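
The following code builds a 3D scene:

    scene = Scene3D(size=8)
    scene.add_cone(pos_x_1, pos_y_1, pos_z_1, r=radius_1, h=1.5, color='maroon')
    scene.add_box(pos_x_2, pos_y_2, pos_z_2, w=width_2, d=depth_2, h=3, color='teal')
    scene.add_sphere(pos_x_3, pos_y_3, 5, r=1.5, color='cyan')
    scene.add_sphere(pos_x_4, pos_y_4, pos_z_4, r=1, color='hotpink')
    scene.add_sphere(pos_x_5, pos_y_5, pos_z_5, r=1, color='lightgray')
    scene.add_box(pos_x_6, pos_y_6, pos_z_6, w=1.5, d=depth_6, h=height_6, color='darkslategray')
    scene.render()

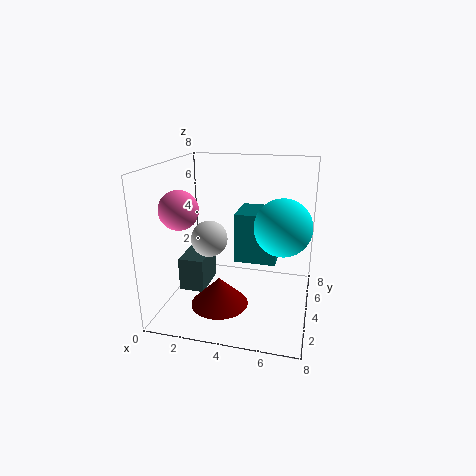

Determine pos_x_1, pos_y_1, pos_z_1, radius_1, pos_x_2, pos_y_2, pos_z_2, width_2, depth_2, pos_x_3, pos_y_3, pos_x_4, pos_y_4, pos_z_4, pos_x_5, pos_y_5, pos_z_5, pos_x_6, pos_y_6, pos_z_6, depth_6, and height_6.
pos_x_1 = 3.5; pos_y_1 = 2; pos_z_1 = 1; radius_1 = 1.5; pos_x_2 = 3.5; pos_y_2 = 5; pos_z_2 = 2; width_2 = 2.5; depth_2 = 2.5; pos_x_3 = 6.5; pos_y_3 = 3.5; pos_x_4 = 1.5; pos_y_4 = 2; pos_z_4 = 6; pos_x_5 = 2.5; pos_y_5 = 3.5; pos_z_5 = 4; pos_x_6 = 0.5; pos_y_6 = 3.5; pos_z_6 = 0.5; depth_6 = 2.5; height_6 = 2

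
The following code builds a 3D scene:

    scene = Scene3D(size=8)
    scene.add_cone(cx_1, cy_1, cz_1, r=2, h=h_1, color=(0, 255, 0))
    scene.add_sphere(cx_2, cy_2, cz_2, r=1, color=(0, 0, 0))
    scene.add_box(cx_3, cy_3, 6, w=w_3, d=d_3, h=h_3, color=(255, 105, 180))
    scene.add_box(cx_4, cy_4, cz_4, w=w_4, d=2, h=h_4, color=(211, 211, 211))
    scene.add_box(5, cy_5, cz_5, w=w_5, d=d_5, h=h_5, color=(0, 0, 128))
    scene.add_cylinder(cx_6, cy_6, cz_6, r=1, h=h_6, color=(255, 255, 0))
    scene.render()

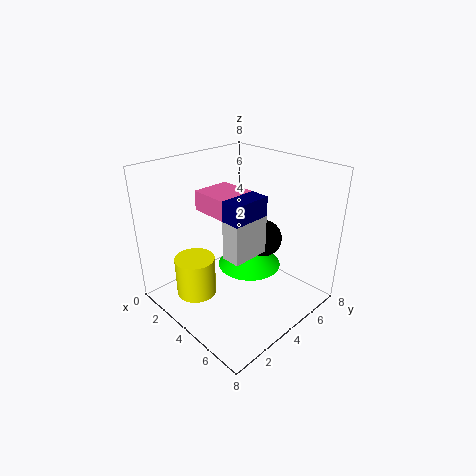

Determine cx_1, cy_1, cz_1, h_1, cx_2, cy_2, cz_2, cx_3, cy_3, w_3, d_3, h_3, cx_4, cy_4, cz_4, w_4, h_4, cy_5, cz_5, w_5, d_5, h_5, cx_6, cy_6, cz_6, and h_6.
cx_1 = 3, cy_1 = 6, cz_1 = 1, h_1 = 2, cx_2 = 5, cy_2 = 5, cz_2 = 4, cx_3 = 3, cy_3 = 2, w_3 = 2, d_3 = 2, h_3 = 1, cx_4 = 5, cy_4 = 2, cz_4 = 4, w_4 = 1, h_4 = 2, cy_5 = 2, cz_5 = 5, w_5 = 1, d_5 = 2, h_5 = 2, cx_6 = 4, cy_6 = 1, cz_6 = 2, h_6 = 2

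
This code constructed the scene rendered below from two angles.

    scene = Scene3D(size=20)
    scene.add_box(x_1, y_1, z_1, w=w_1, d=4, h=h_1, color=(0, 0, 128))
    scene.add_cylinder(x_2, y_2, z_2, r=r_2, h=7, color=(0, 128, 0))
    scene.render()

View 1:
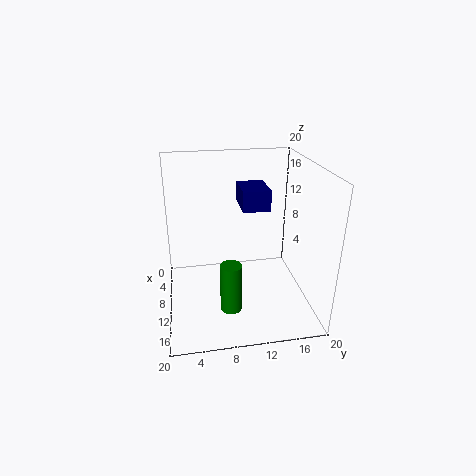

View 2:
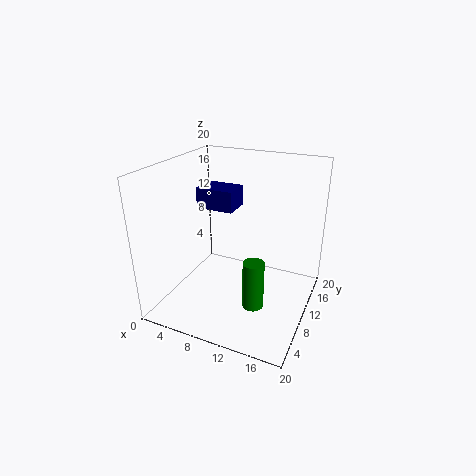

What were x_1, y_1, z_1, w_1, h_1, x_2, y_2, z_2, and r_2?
x_1 = 3
y_1 = 11
z_1 = 13
w_1 = 5.5
h_1 = 3
x_2 = 13
y_2 = 8.5
z_2 = 0.5
r_2 = 1.5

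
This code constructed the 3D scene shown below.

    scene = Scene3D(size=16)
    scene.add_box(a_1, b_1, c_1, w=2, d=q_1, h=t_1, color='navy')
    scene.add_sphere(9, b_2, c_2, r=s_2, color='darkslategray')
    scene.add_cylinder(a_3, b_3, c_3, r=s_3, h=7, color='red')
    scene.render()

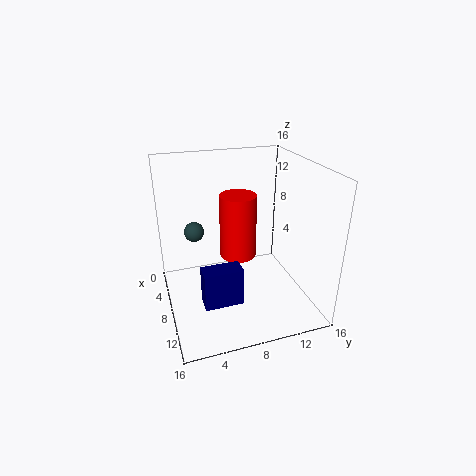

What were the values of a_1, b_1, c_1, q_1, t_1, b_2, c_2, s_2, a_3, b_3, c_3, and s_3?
a_1 = 11
b_1 = 3
c_1 = 3
q_1 = 4
t_1 = 4
b_2 = 3
c_2 = 10
s_2 = 1
a_3 = 8
b_3 = 8
c_3 = 6
s_3 = 2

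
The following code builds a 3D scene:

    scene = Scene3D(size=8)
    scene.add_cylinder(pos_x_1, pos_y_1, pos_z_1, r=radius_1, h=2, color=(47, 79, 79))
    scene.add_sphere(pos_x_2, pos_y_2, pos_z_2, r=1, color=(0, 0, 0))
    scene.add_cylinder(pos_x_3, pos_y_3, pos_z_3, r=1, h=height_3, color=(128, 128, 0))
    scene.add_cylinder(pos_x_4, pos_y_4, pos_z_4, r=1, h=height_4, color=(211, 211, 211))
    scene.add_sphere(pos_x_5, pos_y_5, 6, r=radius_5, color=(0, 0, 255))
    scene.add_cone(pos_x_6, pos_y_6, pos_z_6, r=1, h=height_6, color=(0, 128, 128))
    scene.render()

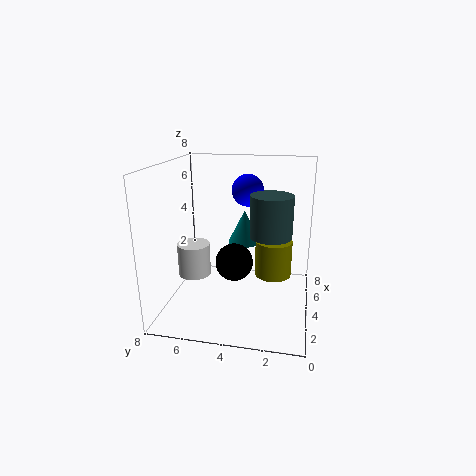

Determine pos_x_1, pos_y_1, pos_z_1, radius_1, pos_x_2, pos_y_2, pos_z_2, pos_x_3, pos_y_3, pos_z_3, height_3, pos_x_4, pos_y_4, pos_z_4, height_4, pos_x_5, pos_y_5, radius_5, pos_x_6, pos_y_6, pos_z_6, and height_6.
pos_x_1 = 2; pos_y_1 = 2; pos_z_1 = 5; radius_1 = 1; pos_x_2 = 3; pos_y_2 = 4; pos_z_2 = 3; pos_x_3 = 4; pos_y_3 = 2; pos_z_3 = 2; height_3 = 2; pos_x_4 = 5; pos_y_4 = 7; pos_z_4 = 1; height_4 = 2; pos_x_5 = 7; pos_y_5 = 4; radius_5 = 1; pos_x_6 = 6; pos_y_6 = 4; pos_z_6 = 3; height_6 = 2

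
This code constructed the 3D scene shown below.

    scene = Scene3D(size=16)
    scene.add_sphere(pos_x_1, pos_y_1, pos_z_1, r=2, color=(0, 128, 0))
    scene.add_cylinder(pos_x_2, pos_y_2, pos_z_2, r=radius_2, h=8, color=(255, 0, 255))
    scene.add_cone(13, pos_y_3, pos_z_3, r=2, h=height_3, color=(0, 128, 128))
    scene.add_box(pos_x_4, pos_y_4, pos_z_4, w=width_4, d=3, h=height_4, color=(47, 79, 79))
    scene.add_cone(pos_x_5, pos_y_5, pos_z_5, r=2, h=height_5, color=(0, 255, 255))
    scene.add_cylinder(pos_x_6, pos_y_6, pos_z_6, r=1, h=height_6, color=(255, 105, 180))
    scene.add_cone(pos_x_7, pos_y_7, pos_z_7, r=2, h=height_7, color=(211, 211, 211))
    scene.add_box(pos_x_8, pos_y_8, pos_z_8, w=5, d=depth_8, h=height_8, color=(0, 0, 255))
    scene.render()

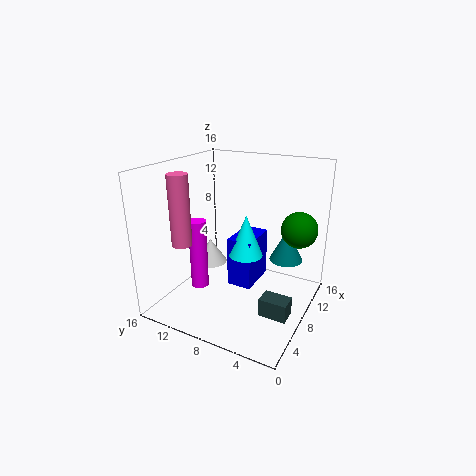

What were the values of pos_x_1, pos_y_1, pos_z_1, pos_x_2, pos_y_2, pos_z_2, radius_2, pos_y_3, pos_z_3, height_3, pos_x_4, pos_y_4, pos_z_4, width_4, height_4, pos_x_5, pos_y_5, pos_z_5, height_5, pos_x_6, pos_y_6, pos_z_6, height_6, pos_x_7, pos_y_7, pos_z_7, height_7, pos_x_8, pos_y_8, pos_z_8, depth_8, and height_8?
pos_x_1 = 11; pos_y_1 = 2; pos_z_1 = 9; pos_x_2 = 6; pos_y_2 = 12; pos_z_2 = 2; radius_2 = 1; pos_y_3 = 4; pos_z_3 = 4; height_3 = 4; pos_x_4 = 5; pos_y_4 = 1; pos_z_4 = 1; width_4 = 2; height_4 = 2; pos_x_5 = 10; pos_y_5 = 8; pos_z_5 = 5; height_5 = 5; pos_x_6 = 2; pos_y_6 = 11; pos_z_6 = 9; height_6 = 7; pos_x_7 = 10; pos_y_7 = 13; pos_z_7 = 3; height_7 = 3; pos_x_8 = 9; pos_y_8 = 7; pos_z_8 = 1; depth_8 = 3; height_8 = 6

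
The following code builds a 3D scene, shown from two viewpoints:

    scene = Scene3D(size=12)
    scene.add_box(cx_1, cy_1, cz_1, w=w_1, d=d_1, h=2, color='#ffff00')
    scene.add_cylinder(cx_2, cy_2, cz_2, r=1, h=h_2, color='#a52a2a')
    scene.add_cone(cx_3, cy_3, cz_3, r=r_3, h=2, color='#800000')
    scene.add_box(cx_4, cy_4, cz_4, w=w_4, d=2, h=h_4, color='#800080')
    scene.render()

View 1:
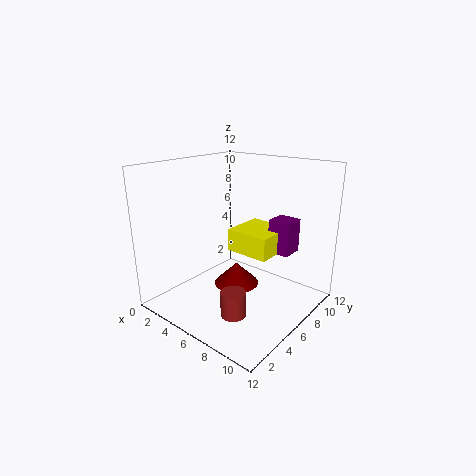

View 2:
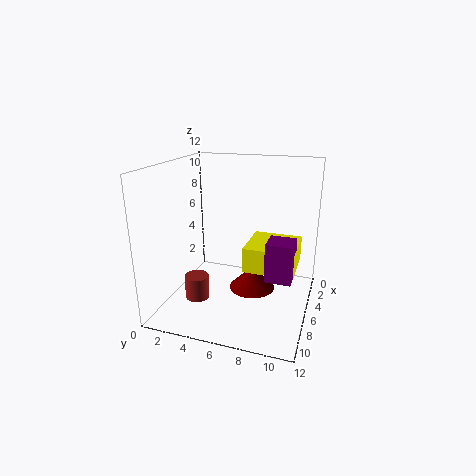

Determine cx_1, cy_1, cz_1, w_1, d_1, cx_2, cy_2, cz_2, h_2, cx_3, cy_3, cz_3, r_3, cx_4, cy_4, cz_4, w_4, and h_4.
cx_1 = 4
cy_1 = 7
cz_1 = 4
w_1 = 4
d_1 = 4
cx_2 = 8
cy_2 = 3
cz_2 = 1
h_2 = 2
cx_3 = 5
cy_3 = 7
cz_3 = 1
r_3 = 2
cx_4 = 7
cy_4 = 9
cz_4 = 4
w_4 = 2
h_4 = 3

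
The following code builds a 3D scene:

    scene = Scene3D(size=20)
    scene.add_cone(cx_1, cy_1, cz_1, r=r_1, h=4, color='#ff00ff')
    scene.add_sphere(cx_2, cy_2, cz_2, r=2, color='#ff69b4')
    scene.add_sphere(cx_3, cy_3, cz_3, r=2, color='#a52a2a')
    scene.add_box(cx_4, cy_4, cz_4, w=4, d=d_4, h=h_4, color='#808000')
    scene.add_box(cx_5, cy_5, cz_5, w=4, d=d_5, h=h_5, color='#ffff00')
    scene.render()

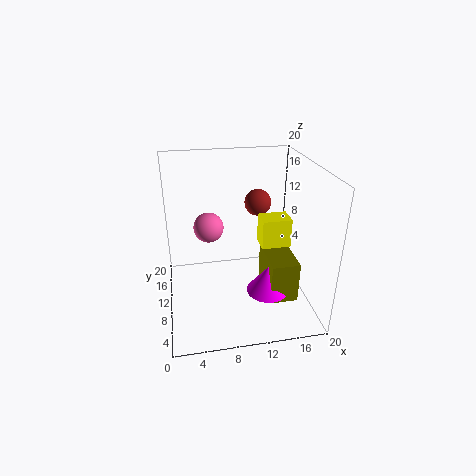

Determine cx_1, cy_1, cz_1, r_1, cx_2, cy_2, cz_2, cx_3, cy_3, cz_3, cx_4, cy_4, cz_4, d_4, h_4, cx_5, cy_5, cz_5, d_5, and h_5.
cx_1 = 14; cy_1 = 8; cz_1 = 2; r_1 = 3; cx_2 = 6; cy_2 = 10; cz_2 = 12; cx_3 = 14; cy_3 = 15; cz_3 = 13; cx_4 = 14; cy_4 = 6; cz_4 = 1; d_4 = 7; h_4 = 6; cx_5 = 13; cy_5 = 8; cz_5 = 9; d_5 = 3; h_5 = 4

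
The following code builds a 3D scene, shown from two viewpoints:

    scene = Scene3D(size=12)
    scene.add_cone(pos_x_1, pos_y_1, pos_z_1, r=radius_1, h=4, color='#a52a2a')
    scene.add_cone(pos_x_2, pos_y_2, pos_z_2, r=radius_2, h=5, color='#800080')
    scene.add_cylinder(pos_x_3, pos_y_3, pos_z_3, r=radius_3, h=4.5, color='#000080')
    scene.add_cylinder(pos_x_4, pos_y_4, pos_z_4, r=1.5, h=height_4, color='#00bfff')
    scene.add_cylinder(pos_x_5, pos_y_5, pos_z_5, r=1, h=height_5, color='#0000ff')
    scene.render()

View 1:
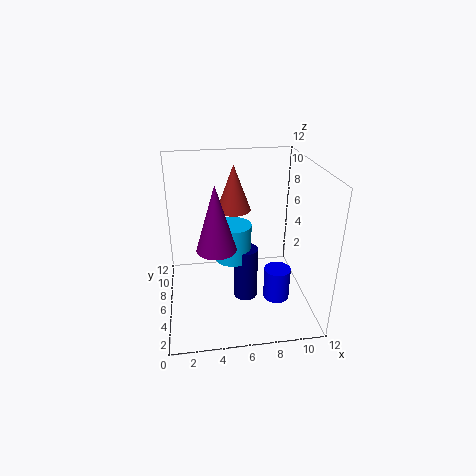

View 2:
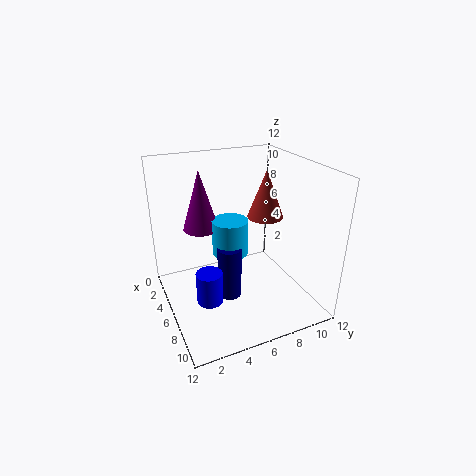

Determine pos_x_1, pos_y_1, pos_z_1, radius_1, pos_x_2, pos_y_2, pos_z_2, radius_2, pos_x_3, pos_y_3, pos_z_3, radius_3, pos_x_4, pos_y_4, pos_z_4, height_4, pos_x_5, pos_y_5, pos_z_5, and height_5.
pos_x_1 = 6
pos_y_1 = 8.5
pos_z_1 = 7.5
radius_1 = 1.5
pos_x_2 = 4
pos_y_2 = 3.5
pos_z_2 = 6.5
radius_2 = 1.5
pos_x_3 = 6.5
pos_y_3 = 5
pos_z_3 = 1
radius_3 = 1
pos_x_4 = 5.5
pos_y_4 = 5.5
pos_z_4 = 4.5
height_4 = 3
pos_x_5 = 8.5
pos_y_5 = 2.5
pos_z_5 = 2.5
height_5 = 2.5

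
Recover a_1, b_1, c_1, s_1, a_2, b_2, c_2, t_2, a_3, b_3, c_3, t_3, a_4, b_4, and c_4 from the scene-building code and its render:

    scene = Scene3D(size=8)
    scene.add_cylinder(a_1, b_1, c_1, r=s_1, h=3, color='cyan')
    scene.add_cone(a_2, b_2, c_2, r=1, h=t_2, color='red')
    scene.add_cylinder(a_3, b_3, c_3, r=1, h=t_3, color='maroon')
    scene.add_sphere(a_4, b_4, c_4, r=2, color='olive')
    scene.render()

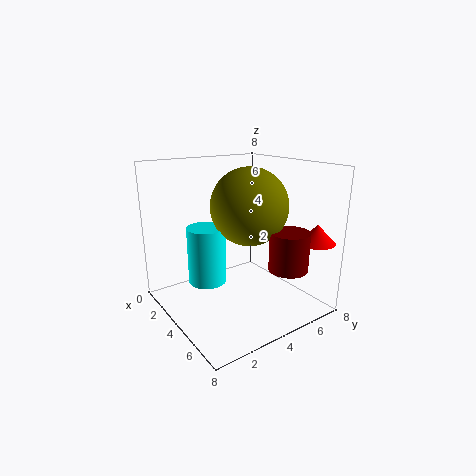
a_1 = 4
b_1 = 2
c_1 = 2
s_1 = 1
a_2 = 7
b_2 = 7
c_2 = 4
t_2 = 1
a_3 = 7
b_3 = 5
c_3 = 3
t_3 = 2
a_4 = 5
b_4 = 4
c_4 = 6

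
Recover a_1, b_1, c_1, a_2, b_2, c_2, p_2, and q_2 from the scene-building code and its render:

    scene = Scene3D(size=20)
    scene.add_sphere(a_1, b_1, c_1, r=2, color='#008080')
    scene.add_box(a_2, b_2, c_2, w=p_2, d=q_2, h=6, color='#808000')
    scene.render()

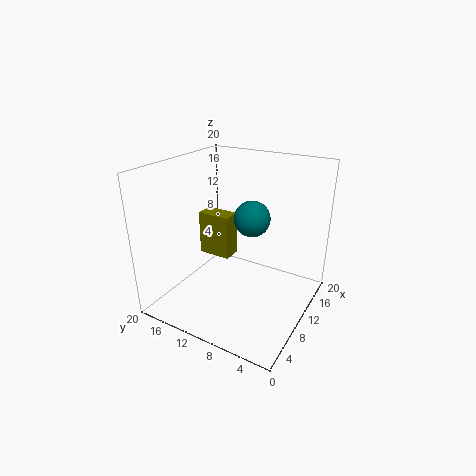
a_1 = 4.5, b_1 = 5, c_1 = 16, a_2 = 8, b_2 = 10.5, c_2 = 7.5, p_2 = 2.5, q_2 = 4.5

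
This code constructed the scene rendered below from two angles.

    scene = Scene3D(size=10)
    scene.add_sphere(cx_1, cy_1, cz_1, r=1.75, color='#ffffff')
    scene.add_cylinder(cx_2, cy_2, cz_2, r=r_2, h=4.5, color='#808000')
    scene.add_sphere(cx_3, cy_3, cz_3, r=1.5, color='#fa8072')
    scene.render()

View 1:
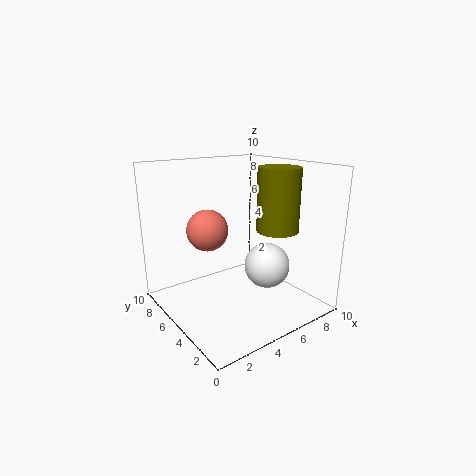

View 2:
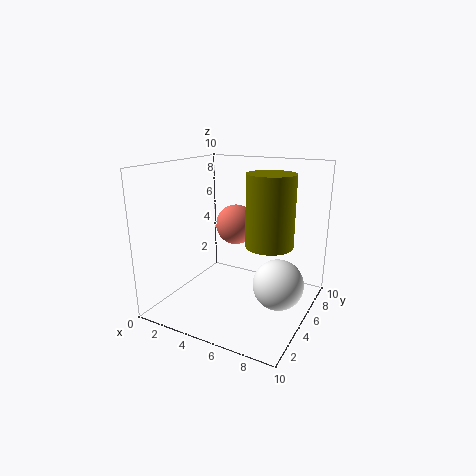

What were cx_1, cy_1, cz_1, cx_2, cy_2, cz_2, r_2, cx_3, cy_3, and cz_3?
cx_1 = 8, cy_1 = 5.25, cz_1 = 2, cx_2 = 7.75, cy_2 = 4, cz_2 = 5.25, r_2 = 1.5, cx_3 = 3.75, cy_3 = 7, cz_3 = 5.25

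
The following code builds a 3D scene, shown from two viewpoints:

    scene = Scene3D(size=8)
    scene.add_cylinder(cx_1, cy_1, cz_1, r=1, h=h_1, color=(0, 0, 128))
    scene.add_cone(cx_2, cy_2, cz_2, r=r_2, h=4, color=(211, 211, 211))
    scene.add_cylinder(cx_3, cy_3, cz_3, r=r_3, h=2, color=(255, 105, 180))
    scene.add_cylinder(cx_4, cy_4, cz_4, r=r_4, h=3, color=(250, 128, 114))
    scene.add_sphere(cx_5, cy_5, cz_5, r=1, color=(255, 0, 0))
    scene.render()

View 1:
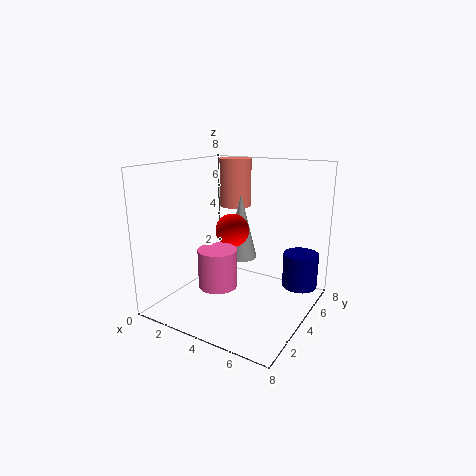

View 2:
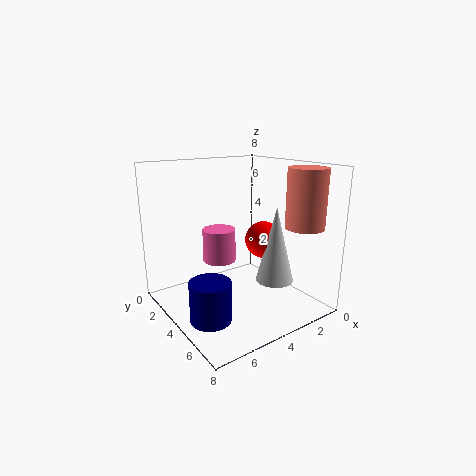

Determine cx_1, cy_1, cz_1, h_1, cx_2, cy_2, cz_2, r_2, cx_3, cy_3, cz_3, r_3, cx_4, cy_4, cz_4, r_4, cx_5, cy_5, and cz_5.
cx_1 = 7
cy_1 = 6
cz_1 = 1
h_1 = 2
cx_2 = 3
cy_2 = 6
cz_2 = 2
r_2 = 1
cx_3 = 4
cy_3 = 2
cz_3 = 2
r_3 = 1
cx_4 = 2
cy_4 = 7
cz_4 = 5
r_4 = 1
cx_5 = 3
cy_5 = 5
cz_5 = 4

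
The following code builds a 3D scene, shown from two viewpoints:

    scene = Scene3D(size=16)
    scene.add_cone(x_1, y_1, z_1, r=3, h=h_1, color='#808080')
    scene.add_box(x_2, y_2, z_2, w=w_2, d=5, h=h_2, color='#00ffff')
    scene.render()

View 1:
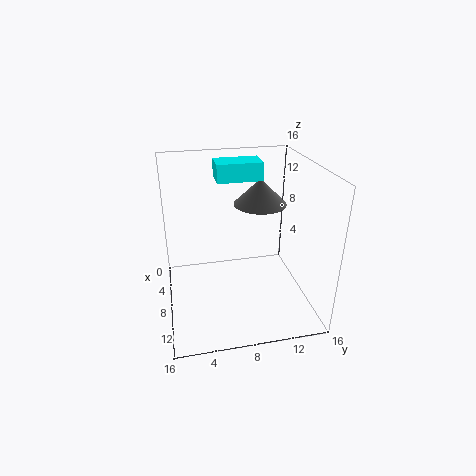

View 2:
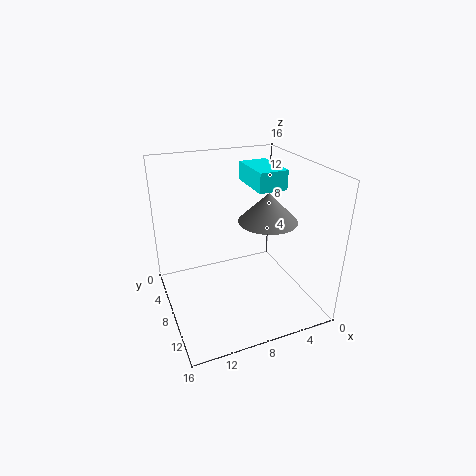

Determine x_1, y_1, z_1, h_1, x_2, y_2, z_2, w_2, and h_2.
x_1 = 6; y_1 = 11; z_1 = 11; h_1 = 3; x_2 = 4; y_2 = 6; z_2 = 14; w_2 = 3; h_2 = 2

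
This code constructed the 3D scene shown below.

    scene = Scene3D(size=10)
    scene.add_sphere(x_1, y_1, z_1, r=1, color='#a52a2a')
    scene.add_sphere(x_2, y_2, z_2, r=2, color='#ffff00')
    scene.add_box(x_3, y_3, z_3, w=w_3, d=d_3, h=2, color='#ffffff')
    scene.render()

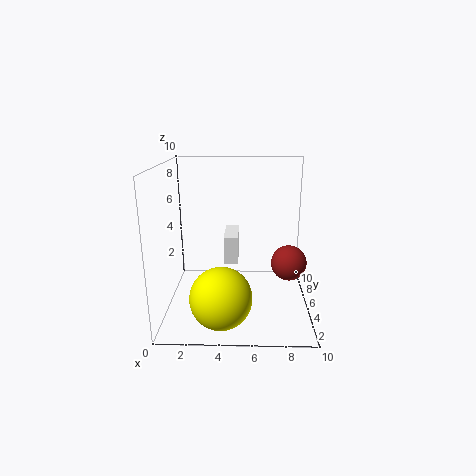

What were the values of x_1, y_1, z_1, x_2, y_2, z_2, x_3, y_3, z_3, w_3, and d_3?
x_1 = 8
y_1 = 1
z_1 = 5
x_2 = 4
y_2 = 2
z_2 = 2
x_3 = 4
y_3 = 5
z_3 = 3
w_3 = 1
d_3 = 3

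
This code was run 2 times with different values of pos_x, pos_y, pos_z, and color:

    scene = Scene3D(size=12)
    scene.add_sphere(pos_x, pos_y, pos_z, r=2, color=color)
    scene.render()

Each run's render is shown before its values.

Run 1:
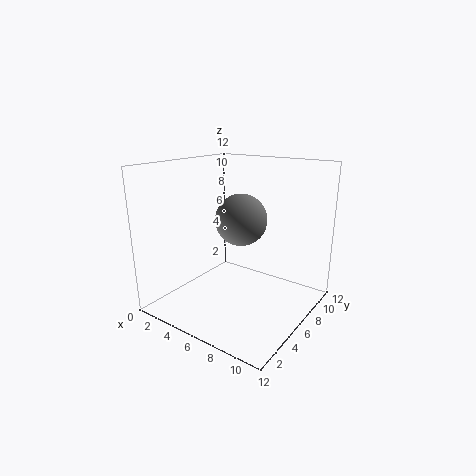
pos_x = 7; pos_y = 5; pos_z = 8; color = 'gray'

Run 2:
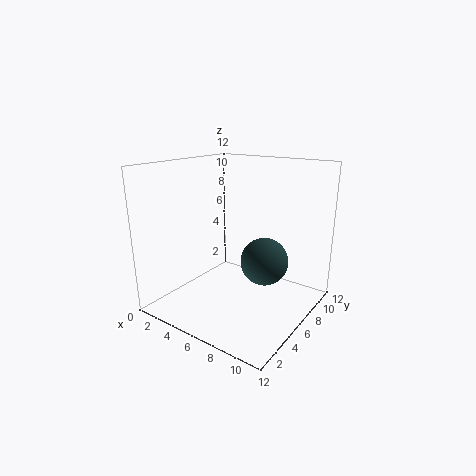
pos_x = 8; pos_y = 7; pos_z = 4; color = 'darkslategray'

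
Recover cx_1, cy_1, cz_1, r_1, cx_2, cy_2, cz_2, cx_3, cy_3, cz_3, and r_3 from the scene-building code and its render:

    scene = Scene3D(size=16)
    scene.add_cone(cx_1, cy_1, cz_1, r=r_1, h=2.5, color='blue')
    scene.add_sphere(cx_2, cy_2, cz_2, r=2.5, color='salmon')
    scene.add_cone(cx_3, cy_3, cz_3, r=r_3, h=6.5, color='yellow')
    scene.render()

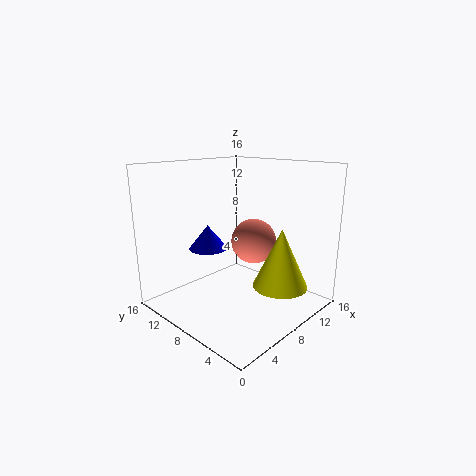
cx_1 = 4.5; cy_1 = 9; cz_1 = 7.5; r_1 = 2; cx_2 = 9.5; cy_2 = 7; cz_2 = 7.5; cx_3 = 10; cy_3 = 3.5; cz_3 = 3; r_3 = 3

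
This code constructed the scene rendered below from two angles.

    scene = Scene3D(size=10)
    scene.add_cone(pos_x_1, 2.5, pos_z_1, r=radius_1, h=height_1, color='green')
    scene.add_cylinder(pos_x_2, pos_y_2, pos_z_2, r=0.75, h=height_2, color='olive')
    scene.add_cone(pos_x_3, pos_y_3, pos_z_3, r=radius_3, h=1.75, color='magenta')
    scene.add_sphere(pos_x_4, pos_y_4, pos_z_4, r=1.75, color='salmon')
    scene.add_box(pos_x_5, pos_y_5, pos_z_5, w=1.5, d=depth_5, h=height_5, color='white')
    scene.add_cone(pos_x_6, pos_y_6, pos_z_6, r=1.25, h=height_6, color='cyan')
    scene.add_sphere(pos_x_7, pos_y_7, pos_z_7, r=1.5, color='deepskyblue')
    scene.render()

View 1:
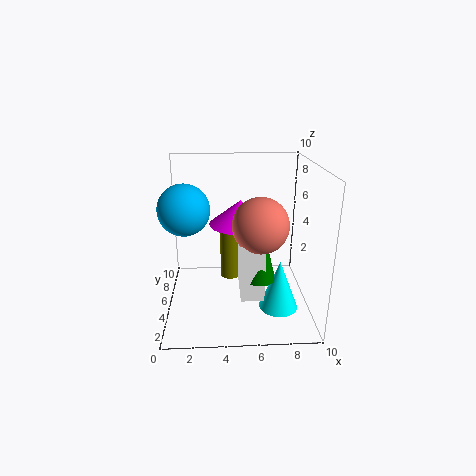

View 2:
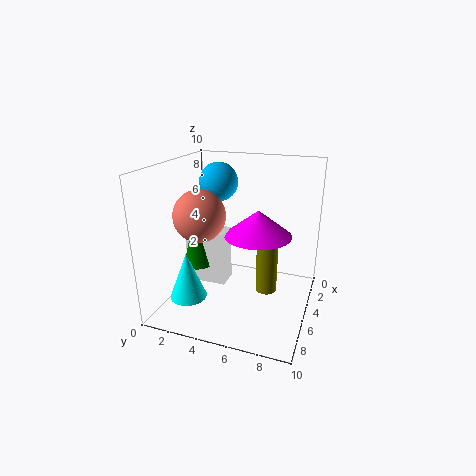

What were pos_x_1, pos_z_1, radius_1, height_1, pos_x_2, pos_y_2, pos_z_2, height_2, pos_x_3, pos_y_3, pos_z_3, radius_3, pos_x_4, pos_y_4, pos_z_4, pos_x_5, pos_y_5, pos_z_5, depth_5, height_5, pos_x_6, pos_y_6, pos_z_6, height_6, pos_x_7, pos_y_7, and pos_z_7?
pos_x_1 = 6.25; pos_z_1 = 3.25; radius_1 = 1; height_1 = 4; pos_x_2 = 4.5; pos_y_2 = 7; pos_z_2 = 1; height_2 = 4.25; pos_x_3 = 5.25; pos_y_3 = 6.5; pos_z_3 = 5.5; radius_3 = 2.25; pos_x_4 = 6.25; pos_y_4 = 2.75; pos_z_4 = 6.75; pos_x_5 = 5; pos_y_5 = 1.75; pos_z_5 = 2; depth_5 = 2.75; height_5 = 3.75; pos_x_6 = 7.5; pos_y_6 = 2.25; pos_z_6 = 1.25; height_6 = 3.25; pos_x_7 = 1.75; pos_y_7 = 2.25; pos_z_7 = 8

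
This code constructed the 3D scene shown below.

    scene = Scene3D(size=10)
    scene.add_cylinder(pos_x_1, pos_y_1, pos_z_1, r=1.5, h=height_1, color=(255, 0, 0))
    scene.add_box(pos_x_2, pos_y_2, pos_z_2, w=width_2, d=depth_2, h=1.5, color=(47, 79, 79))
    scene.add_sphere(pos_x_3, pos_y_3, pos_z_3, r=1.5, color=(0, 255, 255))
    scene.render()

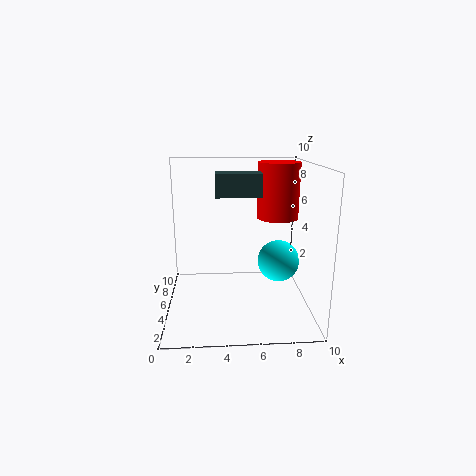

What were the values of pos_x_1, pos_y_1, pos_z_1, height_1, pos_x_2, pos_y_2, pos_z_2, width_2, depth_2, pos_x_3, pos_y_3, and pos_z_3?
pos_x_1 = 8; pos_y_1 = 6.5; pos_z_1 = 6; height_1 = 4; pos_x_2 = 3.5; pos_y_2 = 4; pos_z_2 = 8; width_2 = 3; depth_2 = 1.5; pos_x_3 = 8; pos_y_3 = 5.5; pos_z_3 = 3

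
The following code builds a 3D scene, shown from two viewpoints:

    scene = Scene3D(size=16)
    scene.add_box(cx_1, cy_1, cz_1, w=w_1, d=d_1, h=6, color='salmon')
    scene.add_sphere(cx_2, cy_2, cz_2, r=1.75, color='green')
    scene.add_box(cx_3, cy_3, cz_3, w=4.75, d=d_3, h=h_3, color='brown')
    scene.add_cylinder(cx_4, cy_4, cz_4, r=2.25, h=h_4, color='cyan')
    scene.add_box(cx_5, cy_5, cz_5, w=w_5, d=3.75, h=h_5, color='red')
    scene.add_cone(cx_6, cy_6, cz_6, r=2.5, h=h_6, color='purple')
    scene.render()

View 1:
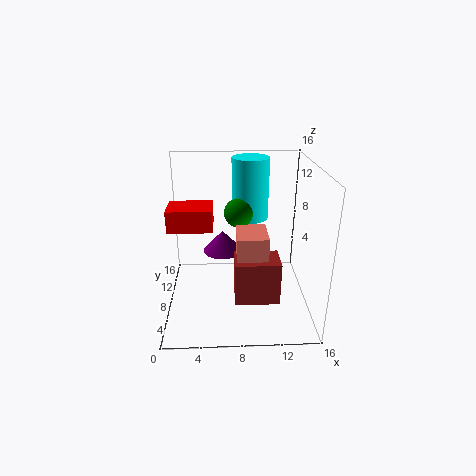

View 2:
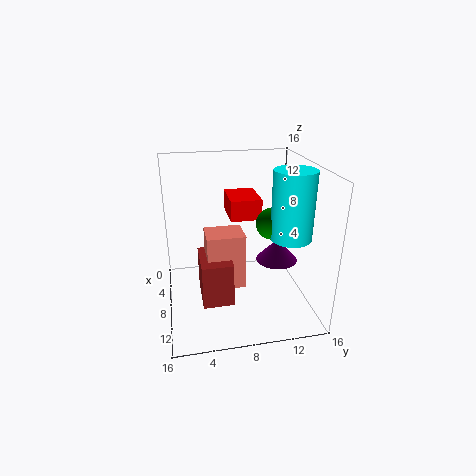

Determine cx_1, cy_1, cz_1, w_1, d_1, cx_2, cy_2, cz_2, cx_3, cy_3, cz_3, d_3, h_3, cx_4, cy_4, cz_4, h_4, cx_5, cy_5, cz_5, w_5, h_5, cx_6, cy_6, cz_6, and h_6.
cx_1 = 7.75
cy_1 = 4.25
cz_1 = 3.5
w_1 = 3.25
d_1 = 4
cx_2 = 8.25
cy_2 = 11.75
cz_2 = 9.5
cx_3 = 7.5
cy_3 = 3.5
cz_3 = 2.25
d_3 = 3.25
h_3 = 4.75
cx_4 = 9.75
cy_4 = 13.5
cz_4 = 8.25
h_4 = 7.5
cx_5 = 0.25
cy_5 = 7.75
cz_5 = 8.75
w_5 = 5
h_5 = 2.5
cx_6 = 6.25
cy_6 = 13.25
cz_6 = 3.75
h_6 = 2.75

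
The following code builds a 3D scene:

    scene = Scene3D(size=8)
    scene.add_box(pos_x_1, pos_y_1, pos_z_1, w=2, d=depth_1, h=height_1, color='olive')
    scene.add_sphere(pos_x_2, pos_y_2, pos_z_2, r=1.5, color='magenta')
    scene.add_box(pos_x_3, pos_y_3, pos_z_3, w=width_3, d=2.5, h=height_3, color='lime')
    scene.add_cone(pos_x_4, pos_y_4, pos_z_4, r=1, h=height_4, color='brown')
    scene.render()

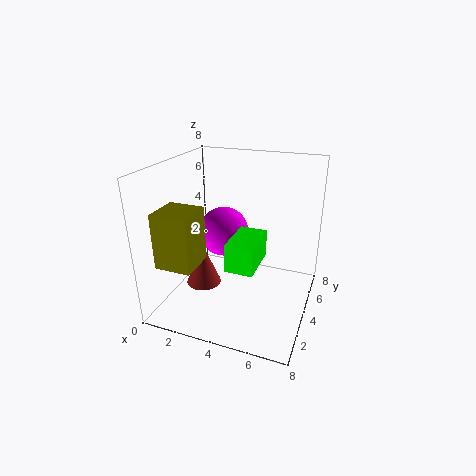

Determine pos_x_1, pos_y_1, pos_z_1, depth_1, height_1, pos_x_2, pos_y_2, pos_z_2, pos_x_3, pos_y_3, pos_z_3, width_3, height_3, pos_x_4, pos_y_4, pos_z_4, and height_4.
pos_x_1 = 0.5, pos_y_1 = 1, pos_z_1 = 3, depth_1 = 2, height_1 = 3, pos_x_2 = 2.5, pos_y_2 = 5.5, pos_z_2 = 3.5, pos_x_3 = 4, pos_y_3 = 2, pos_z_3 = 3, width_3 = 1.5, height_3 = 1.5, pos_x_4 = 2, pos_y_4 = 3.5, pos_z_4 = 1, height_4 = 2.5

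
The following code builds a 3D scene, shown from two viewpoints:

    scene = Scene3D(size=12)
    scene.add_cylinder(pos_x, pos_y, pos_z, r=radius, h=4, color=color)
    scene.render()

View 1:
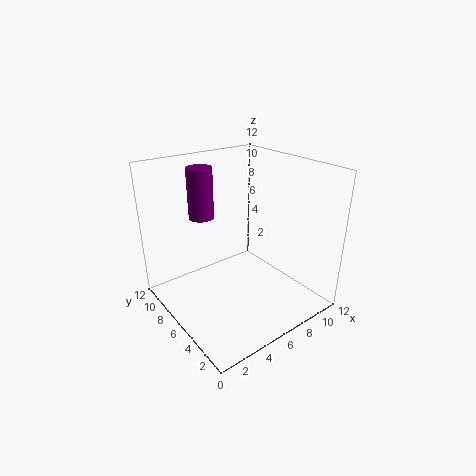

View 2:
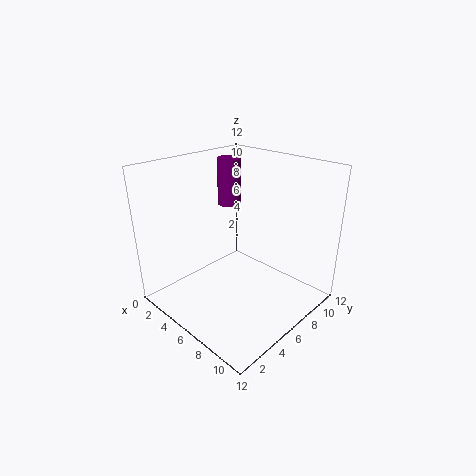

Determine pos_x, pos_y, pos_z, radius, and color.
pos_x = 3.5
pos_y = 7.5
pos_z = 8
radius = 1
color = 'purple'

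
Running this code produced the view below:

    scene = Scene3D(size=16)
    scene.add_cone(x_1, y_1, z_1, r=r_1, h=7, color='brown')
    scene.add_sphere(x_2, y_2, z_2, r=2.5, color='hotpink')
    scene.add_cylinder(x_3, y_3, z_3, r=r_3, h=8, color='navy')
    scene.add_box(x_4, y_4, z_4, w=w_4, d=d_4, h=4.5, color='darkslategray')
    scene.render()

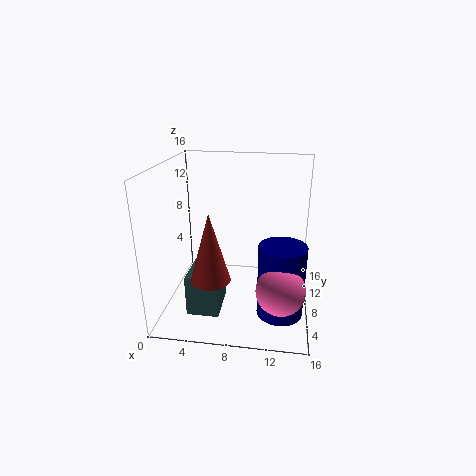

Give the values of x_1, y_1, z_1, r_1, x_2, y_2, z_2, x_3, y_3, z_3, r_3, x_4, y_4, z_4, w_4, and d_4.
x_1 = 6; y_1 = 3; z_1 = 5.5; r_1 = 2; x_2 = 13; y_2 = 3.5; z_2 = 4.5; x_3 = 13; y_3 = 5.5; z_3 = 0.5; r_3 = 2.5; x_4 = 3; y_4 = 3.5; z_4 = 0.5; w_4 = 3.5; d_4 = 4.5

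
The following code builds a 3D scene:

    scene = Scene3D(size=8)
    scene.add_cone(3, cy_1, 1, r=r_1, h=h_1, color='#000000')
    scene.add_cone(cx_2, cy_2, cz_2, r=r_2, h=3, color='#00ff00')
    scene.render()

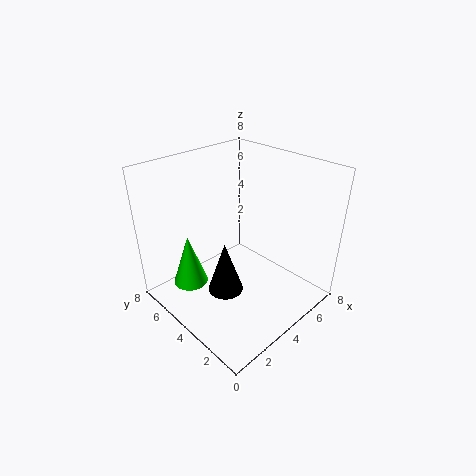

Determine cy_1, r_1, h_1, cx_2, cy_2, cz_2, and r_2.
cy_1 = 4
r_1 = 1
h_1 = 3
cx_2 = 2
cy_2 = 6
cz_2 = 1
r_2 = 1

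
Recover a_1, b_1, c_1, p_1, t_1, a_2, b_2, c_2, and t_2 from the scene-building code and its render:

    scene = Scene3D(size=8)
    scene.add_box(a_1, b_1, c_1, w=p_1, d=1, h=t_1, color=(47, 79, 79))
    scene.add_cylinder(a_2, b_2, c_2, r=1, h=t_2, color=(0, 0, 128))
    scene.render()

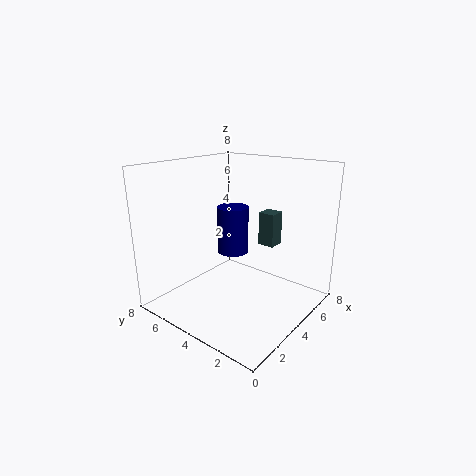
a_1 = 6; b_1 = 3; c_1 = 3; p_1 = 1; t_1 = 2; a_2 = 6; b_2 = 6; c_2 = 2; t_2 = 3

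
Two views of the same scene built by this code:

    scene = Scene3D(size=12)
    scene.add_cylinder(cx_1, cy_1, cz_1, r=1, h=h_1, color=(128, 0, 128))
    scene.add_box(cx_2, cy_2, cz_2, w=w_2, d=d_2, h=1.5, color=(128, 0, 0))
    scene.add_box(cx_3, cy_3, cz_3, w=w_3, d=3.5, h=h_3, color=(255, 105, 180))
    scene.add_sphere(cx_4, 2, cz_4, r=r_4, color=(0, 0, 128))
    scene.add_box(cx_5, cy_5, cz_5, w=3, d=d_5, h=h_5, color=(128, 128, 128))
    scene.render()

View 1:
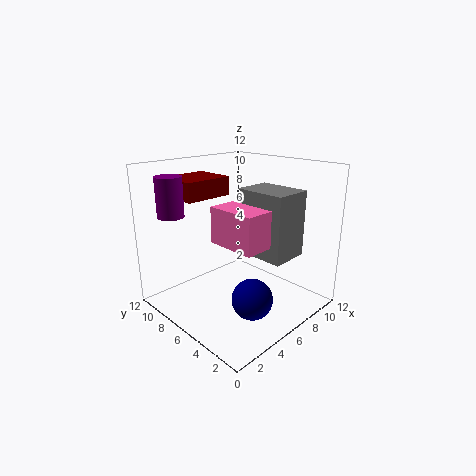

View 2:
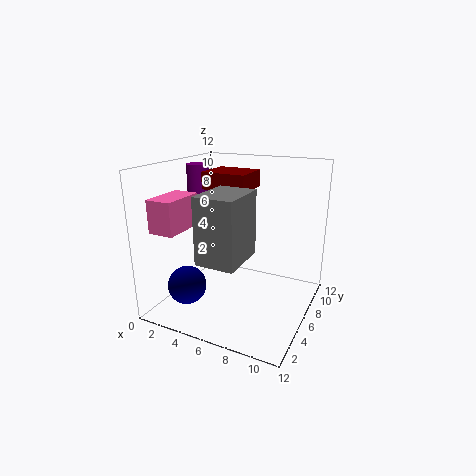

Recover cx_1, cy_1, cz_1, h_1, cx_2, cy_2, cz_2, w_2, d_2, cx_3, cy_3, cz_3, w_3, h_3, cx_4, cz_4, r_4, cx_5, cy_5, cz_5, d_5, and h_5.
cx_1 = 1, cy_1 = 8, cz_1 = 8.5, h_1 = 3, cx_2 = 2, cy_2 = 7, cz_2 = 9.5, w_2 = 4, d_2 = 3.5, cx_3 = 1.5, cy_3 = 0.5, cz_3 = 7.5, w_3 = 2, h_3 = 2.5, cx_4 = 3.5, cz_4 = 3, r_4 = 1.5, cx_5 = 5, cy_5 = 1, cz_5 = 5.5, d_5 = 4, h_5 = 5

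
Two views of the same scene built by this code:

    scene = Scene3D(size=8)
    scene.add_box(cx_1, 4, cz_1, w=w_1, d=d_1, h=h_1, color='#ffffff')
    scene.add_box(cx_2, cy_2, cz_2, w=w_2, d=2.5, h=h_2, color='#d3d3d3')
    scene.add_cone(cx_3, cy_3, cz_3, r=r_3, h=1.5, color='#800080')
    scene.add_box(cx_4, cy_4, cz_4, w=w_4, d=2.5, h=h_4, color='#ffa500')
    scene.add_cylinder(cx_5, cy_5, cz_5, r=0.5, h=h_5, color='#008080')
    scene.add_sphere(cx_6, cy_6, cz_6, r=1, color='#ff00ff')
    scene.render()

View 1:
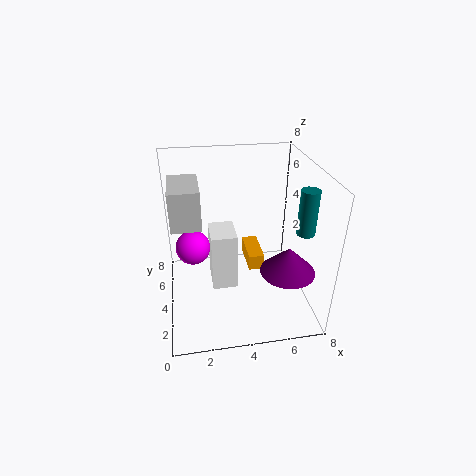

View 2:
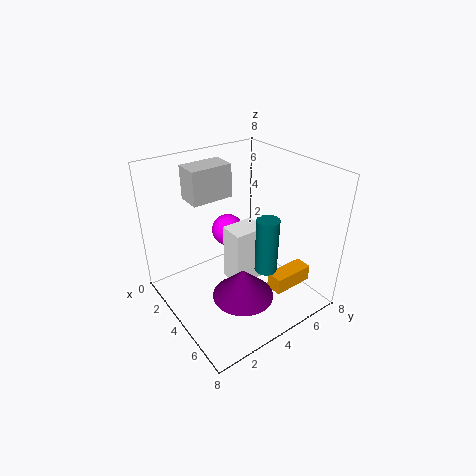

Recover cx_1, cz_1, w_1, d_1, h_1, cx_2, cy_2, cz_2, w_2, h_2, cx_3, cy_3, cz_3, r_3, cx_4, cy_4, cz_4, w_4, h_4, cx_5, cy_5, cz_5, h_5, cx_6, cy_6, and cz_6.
cx_1 = 2.5
cz_1 = 0.5
w_1 = 1.5
d_1 = 2
h_1 = 3.5
cx_2 = 0.5
cy_2 = 2.5
cz_2 = 5.5
w_2 = 1.5
h_2 = 2
cx_3 = 6.5
cy_3 = 2.5
cz_3 = 2.5
r_3 = 1.5
cx_4 = 5
cy_4 = 5.5
cz_4 = 0.5
w_4 = 1
h_4 = 1
cx_5 = 7.5
cy_5 = 3
cz_5 = 4.5
h_5 = 2.5
cx_6 = 1.5
cy_6 = 5
cz_6 = 3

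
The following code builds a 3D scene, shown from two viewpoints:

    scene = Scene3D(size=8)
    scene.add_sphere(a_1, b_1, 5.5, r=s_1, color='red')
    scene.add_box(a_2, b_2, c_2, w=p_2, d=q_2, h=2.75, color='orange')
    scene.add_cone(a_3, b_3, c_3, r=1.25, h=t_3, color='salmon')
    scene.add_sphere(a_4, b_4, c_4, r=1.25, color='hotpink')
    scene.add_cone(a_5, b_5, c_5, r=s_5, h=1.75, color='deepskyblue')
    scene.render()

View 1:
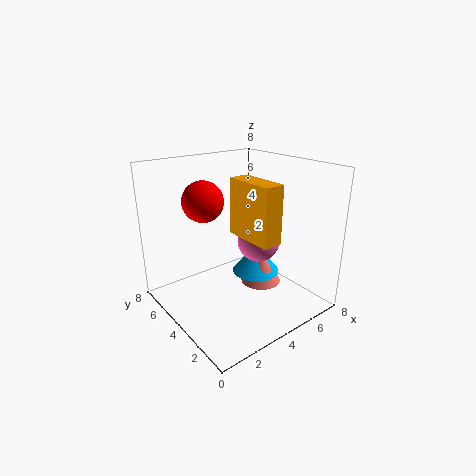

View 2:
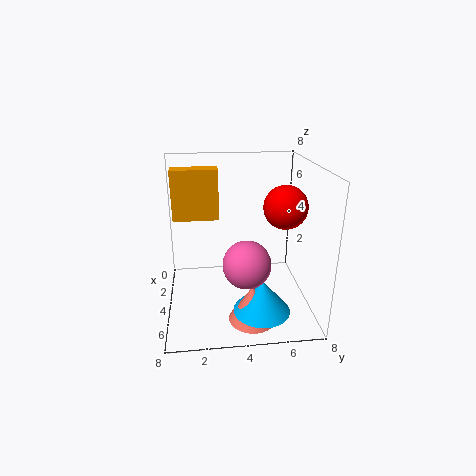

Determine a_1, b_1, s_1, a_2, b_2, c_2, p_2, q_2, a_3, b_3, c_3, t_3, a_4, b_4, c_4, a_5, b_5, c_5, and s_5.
a_1 = 3.5; b_1 = 6.75; s_1 = 1.25; a_2 = 2.75; b_2 = 0.5; c_2 = 5; p_2 = 1; q_2 = 2.5; a_3 = 6.25; b_3 = 4.5; c_3 = 0.25; t_3 = 2; a_4 = 5.75; b_4 = 4.25; c_4 = 3.25; a_5 = 6.25; b_5 = 5; c_5 = 0.75; s_5 = 1.5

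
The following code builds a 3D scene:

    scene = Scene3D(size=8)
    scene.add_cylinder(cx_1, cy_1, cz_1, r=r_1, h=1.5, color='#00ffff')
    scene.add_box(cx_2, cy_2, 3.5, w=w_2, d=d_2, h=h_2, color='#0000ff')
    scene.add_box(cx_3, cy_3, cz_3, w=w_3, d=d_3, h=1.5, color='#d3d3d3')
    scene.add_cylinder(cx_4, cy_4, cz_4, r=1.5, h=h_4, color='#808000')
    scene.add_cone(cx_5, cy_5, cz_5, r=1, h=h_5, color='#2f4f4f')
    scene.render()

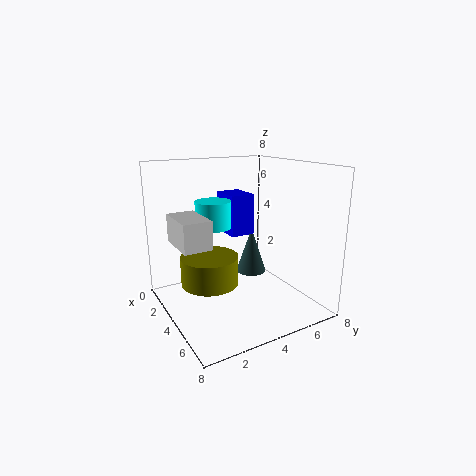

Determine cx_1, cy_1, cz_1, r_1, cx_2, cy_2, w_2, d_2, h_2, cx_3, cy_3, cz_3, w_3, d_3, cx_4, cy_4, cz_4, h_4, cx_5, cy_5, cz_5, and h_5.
cx_1 = 3
cy_1 = 3
cz_1 = 4.5
r_1 = 1
cx_2 = 0.5
cy_2 = 4.5
w_2 = 2
d_2 = 1.5
h_2 = 2.5
cx_3 = 2.5
cy_3 = 0.5
cz_3 = 4
w_3 = 2.5
d_3 = 1.5
cx_4 = 4.5
cy_4 = 2
cz_4 = 2
h_4 = 1.5
cx_5 = 1.5
cy_5 = 6.5
cz_5 = 0.5
h_5 = 3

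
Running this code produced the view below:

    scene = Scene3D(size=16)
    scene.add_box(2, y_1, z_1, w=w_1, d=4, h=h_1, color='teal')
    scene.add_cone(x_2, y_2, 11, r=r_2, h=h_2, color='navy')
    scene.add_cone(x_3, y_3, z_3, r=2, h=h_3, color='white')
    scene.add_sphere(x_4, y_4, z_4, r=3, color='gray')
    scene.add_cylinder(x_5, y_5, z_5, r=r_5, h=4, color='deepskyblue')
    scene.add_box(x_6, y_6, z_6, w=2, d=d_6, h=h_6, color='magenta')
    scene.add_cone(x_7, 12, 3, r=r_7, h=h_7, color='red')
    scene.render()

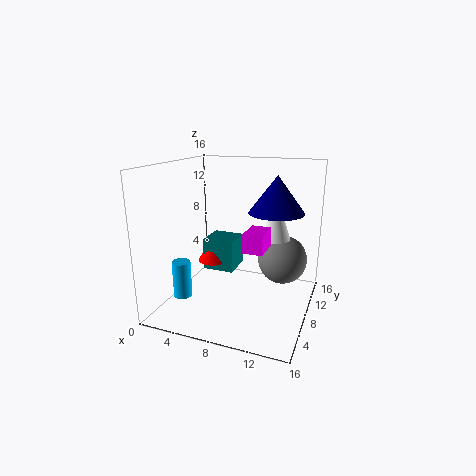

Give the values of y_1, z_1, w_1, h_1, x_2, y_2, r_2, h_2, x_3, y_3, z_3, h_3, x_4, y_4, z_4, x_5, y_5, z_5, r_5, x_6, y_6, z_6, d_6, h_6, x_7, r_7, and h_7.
y_1 = 11, z_1 = 2, w_1 = 4, h_1 = 4, x_2 = 12, y_2 = 9, r_2 = 3, h_2 = 4, x_3 = 11, y_3 = 12, z_3 = 7, h_3 = 6, x_4 = 12, y_4 = 13, z_4 = 4, x_5 = 3, y_5 = 4, z_5 = 2, r_5 = 1, x_6 = 10, y_6 = 4, z_6 = 8, d_6 = 3, h_6 = 2, x_7 = 3, r_7 = 2, h_7 = 3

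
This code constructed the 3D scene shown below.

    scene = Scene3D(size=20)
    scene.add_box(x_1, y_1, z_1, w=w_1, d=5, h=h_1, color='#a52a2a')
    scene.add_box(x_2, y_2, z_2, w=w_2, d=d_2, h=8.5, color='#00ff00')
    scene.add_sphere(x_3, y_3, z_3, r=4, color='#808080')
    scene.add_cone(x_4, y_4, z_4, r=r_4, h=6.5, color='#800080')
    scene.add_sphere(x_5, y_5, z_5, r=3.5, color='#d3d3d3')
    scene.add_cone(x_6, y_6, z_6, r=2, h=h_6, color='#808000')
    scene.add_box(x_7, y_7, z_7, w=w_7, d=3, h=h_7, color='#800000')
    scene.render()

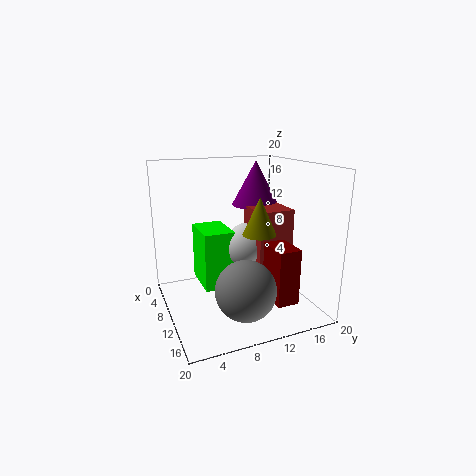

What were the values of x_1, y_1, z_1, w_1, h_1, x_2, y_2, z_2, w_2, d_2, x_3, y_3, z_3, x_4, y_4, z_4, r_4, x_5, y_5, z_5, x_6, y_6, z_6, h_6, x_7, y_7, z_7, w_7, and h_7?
x_1 = 7.5
y_1 = 12
z_1 = 6.5
w_1 = 5.5
h_1 = 7.5
x_2 = 2.5
y_2 = 5.5
z_2 = 2
w_2 = 6.5
d_2 = 4.5
x_3 = 15
y_3 = 9
z_3 = 4.5
x_4 = 6
y_4 = 14.5
z_4 = 13.5
r_4 = 3.5
x_5 = 8.5
y_5 = 12.5
z_5 = 8
x_6 = 16.5
y_6 = 10
z_6 = 12.5
h_6 = 4.5
x_7 = 12.5
y_7 = 12.5
z_7 = 2.5
w_7 = 5
h_7 = 7.5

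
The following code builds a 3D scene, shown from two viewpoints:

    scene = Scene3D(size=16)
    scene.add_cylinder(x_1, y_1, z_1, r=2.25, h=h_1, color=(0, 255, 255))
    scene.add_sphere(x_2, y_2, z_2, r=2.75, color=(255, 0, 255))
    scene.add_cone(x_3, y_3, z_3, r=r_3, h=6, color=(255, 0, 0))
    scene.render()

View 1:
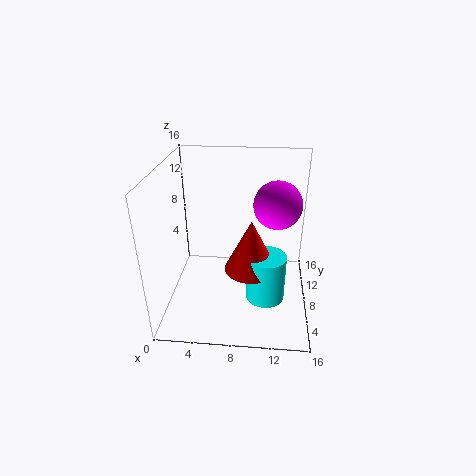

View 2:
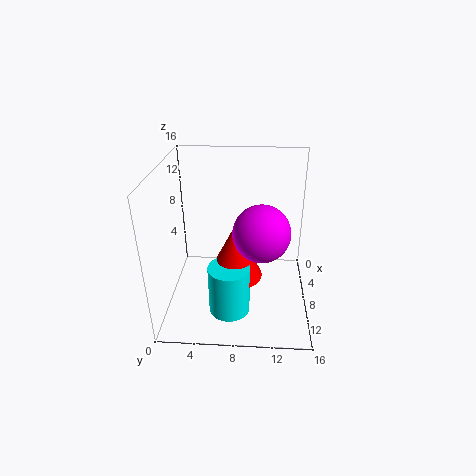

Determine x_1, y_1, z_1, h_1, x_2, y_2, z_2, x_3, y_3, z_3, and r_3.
x_1 = 11.25; y_1 = 7.25; z_1 = 0.75; h_1 = 5.5; x_2 = 12.25; y_2 = 10.5; z_2 = 11; x_3 = 9.5; y_3 = 7.75; z_3 = 4.25; r_3 = 3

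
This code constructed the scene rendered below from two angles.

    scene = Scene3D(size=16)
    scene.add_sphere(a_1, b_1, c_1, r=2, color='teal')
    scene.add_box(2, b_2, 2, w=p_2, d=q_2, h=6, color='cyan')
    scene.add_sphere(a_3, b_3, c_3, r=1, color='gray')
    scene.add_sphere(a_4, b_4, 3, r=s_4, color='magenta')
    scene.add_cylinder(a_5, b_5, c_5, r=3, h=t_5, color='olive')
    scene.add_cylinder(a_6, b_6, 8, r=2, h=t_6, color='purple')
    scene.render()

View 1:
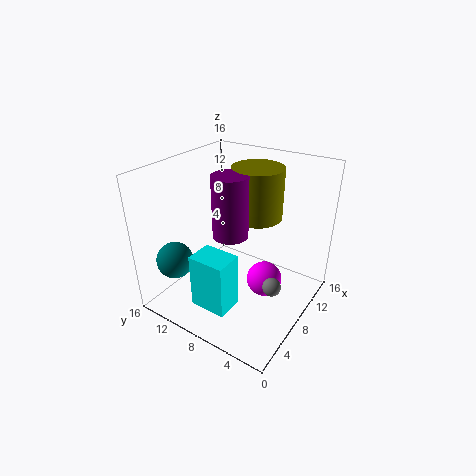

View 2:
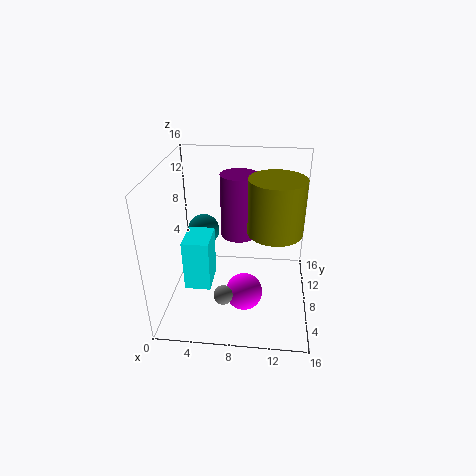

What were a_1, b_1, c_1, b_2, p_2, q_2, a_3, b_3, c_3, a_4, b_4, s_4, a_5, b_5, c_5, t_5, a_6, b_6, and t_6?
a_1 = 3, b_1 = 13, c_1 = 6, b_2 = 6, p_2 = 3, q_2 = 4, a_3 = 7, b_3 = 3, c_3 = 4, a_4 = 9, b_4 = 5, s_4 = 2, a_5 = 12, b_5 = 8, c_5 = 9, t_5 = 6, a_6 = 8, b_6 = 9, t_6 = 7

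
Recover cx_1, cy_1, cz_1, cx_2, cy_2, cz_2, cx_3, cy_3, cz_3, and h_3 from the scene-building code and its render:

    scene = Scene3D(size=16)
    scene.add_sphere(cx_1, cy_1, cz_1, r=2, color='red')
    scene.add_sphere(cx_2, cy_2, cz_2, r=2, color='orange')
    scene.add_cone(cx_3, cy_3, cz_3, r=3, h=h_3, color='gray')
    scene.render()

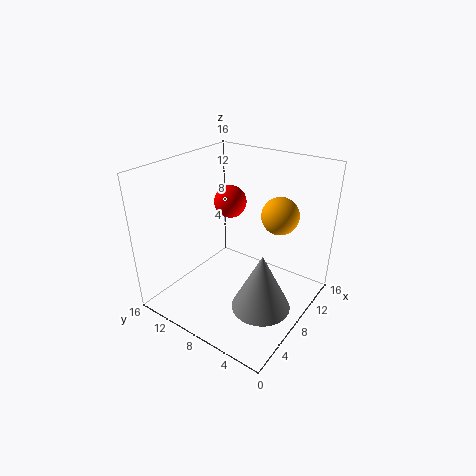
cx_1 = 12; cy_1 = 12; cz_1 = 10; cx_2 = 10; cy_2 = 4; cz_2 = 11; cx_3 = 5; cy_3 = 3; cz_3 = 3; h_3 = 6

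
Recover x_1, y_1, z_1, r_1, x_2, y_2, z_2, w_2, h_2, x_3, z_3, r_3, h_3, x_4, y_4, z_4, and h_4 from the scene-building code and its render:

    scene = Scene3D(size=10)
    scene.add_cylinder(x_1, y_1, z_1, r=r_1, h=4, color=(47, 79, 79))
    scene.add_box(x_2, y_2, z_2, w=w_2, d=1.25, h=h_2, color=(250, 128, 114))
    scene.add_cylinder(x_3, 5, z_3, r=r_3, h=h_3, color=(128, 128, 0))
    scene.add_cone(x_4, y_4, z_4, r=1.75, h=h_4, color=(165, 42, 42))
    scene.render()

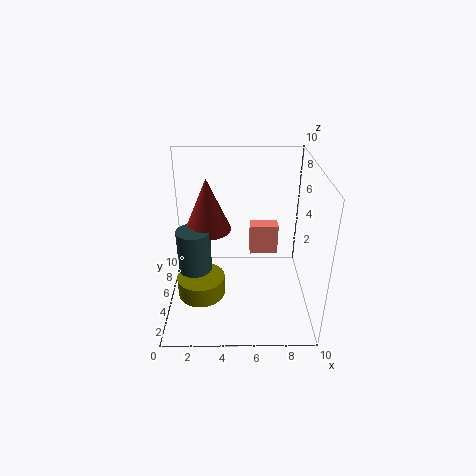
x_1 = 1.75
y_1 = 6
z_1 = 1
r_1 = 1.25
x_2 = 6
y_2 = 8
z_2 = 1.75
w_2 = 2.25
h_2 = 2.5
x_3 = 2.25
z_3 = 0.25
r_3 = 1.75
h_3 = 1.5
x_4 = 2.75
y_4 = 7.25
z_4 = 4.5
h_4 = 4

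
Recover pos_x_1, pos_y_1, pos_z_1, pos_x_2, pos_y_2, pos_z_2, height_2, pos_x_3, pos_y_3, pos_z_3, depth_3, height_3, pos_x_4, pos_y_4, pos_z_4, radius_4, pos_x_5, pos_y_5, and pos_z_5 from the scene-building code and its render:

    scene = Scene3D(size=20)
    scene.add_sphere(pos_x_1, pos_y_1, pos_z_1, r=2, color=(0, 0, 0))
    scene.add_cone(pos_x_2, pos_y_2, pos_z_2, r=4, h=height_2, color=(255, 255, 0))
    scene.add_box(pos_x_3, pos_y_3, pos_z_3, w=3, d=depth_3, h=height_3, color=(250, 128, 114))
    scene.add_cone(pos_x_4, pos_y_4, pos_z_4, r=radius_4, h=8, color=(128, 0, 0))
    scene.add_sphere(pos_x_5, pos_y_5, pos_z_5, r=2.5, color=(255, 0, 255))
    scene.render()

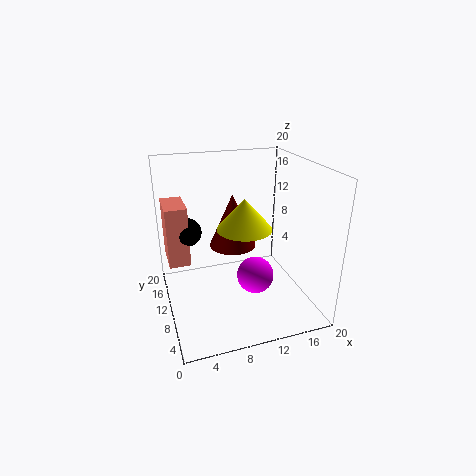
pos_x_1 = 3.5
pos_y_1 = 13
pos_z_1 = 10.5
pos_x_2 = 11.5
pos_y_2 = 11.5
pos_z_2 = 10.5
height_2 = 4.5
pos_x_3 = 0.5
pos_y_3 = 11.5
pos_z_3 = 6
depth_3 = 5.5
height_3 = 8.5
pos_x_4 = 10.5
pos_y_4 = 14
pos_z_4 = 7
radius_4 = 3.5
pos_x_5 = 11.5
pos_y_5 = 7
pos_z_5 = 5.5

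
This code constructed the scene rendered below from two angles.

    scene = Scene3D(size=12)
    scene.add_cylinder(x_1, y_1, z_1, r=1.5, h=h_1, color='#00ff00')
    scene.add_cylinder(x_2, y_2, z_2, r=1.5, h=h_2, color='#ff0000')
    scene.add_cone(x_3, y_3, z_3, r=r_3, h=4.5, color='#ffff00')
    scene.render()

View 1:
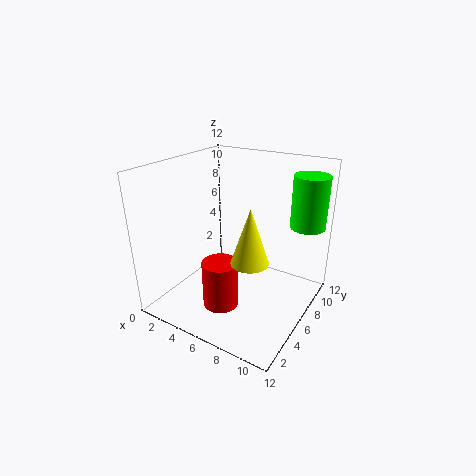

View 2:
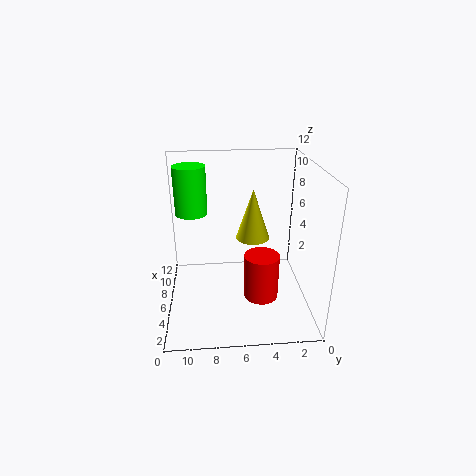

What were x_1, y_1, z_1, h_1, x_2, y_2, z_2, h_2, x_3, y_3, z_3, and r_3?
x_1 = 10.5; y_1 = 10; z_1 = 6.5; h_1 = 4.5; x_2 = 5.5; y_2 = 4; z_2 = 0.5; h_2 = 4; x_3 = 8; y_3 = 4.5; z_3 = 5; r_3 = 1.5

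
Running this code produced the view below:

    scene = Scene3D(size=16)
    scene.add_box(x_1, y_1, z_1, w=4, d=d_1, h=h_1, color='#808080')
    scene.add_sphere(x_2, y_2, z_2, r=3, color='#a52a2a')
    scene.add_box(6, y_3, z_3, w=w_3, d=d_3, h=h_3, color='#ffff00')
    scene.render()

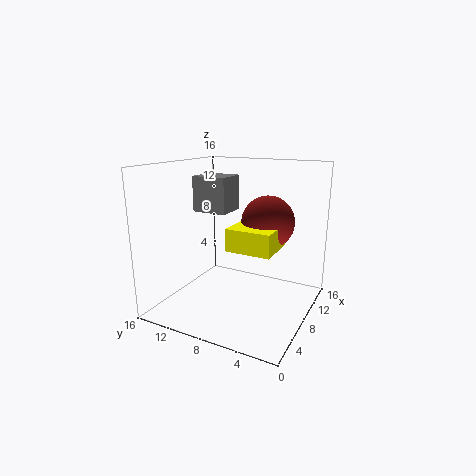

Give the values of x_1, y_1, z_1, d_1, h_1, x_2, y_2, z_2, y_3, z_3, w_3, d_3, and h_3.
x_1 = 11, y_1 = 11.5, z_1 = 9.5, d_1 = 4.5, h_1 = 4.5, x_2 = 10.5, y_2 = 5.5, z_2 = 9.5, y_3 = 3.5, z_3 = 7, w_3 = 5, d_3 = 5, h_3 = 2.5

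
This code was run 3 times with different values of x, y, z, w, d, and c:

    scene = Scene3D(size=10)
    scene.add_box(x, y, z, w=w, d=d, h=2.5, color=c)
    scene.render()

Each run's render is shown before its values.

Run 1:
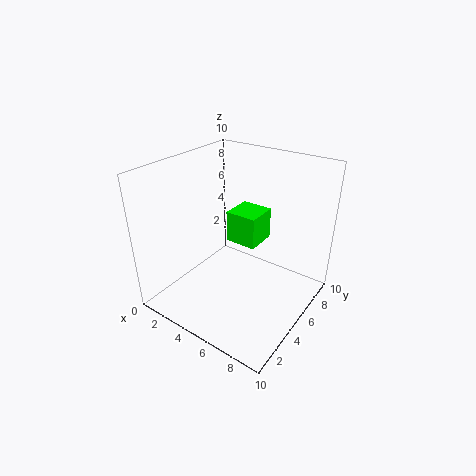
x = 2.5
y = 7
z = 3
w = 2.5
d = 2.5
c = 'lime'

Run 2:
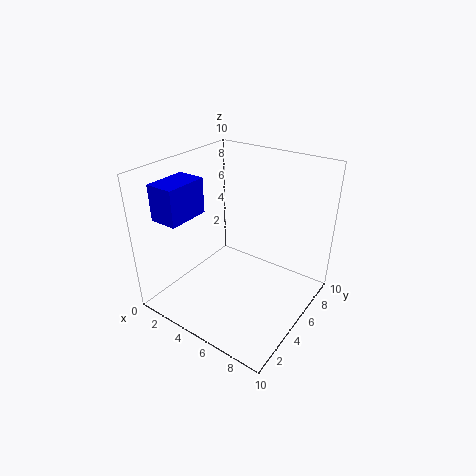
x = 0.5
y = 1.5
z = 6.5
w = 2
d = 3
c = 'blue'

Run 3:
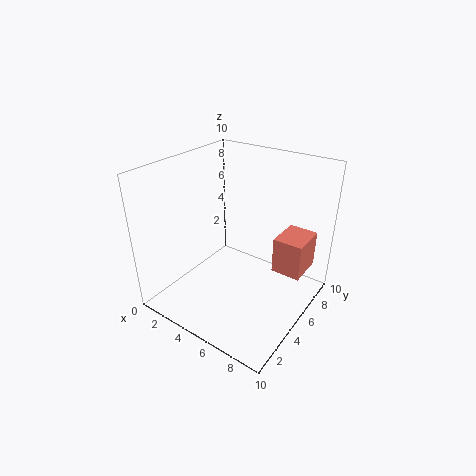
x = 7.5
y = 5.5
z = 3
w = 2
d = 2.5
c = 'salmon'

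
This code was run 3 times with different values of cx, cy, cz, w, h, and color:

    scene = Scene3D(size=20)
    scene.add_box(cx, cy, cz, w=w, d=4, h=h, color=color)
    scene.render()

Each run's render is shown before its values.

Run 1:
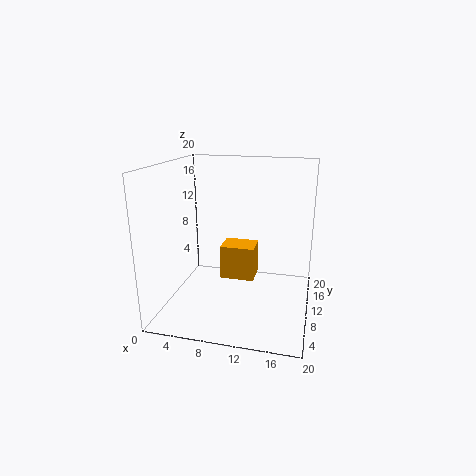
cx = 7
cy = 11
cz = 3
w = 5
h = 5
color = 'orange'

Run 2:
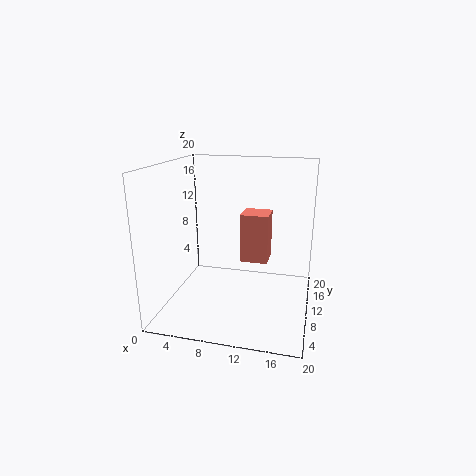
cx = 10
cy = 11
cz = 6
w = 4
h = 7
color = 'salmon'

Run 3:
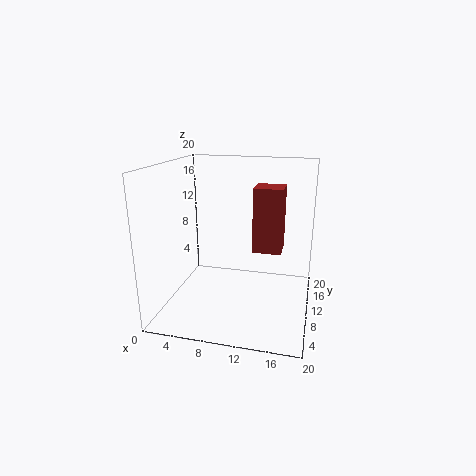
cx = 12
cy = 10
cz = 8
w = 4
h = 9
color = 'brown'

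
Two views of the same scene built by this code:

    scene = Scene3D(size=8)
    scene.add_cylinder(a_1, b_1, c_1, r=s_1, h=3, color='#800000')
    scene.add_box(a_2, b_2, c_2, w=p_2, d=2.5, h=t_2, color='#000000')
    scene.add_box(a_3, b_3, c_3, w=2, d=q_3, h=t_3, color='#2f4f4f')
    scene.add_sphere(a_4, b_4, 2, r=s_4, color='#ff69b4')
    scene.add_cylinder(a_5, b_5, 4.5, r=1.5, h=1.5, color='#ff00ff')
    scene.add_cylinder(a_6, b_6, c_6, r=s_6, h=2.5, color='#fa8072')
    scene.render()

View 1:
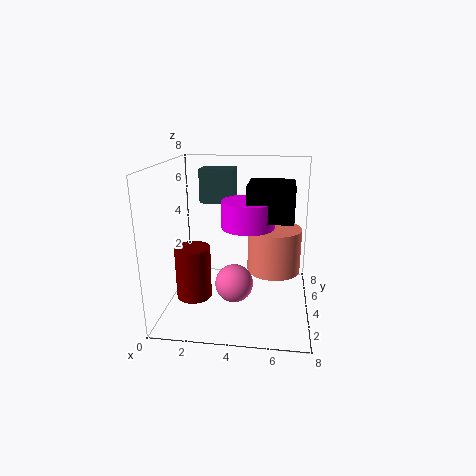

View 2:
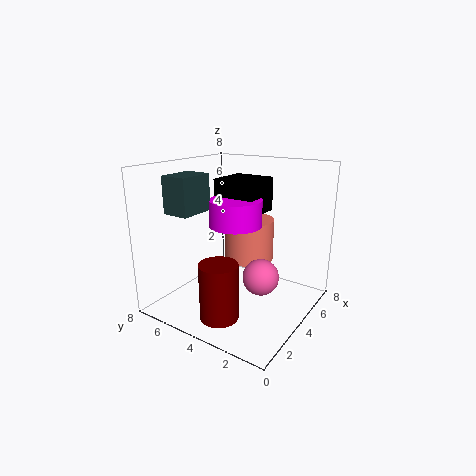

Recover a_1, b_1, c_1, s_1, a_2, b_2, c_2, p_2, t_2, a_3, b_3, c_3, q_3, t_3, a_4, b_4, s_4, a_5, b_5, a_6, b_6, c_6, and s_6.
a_1 = 1.5, b_1 = 3.5, c_1 = 0.5, s_1 = 1, a_2 = 4.5, b_2 = 3.5, c_2 = 5, p_2 = 2.5, t_2 = 2, a_3 = 1.5, b_3 = 5.5, c_3 = 5.5, q_3 = 1.5, t_3 = 2, a_4 = 4, b_4 = 2.5, s_4 = 1, a_5 = 4.5, b_5 = 4.5, a_6 = 6, b_6 = 4.5, c_6 = 2, s_6 = 1.5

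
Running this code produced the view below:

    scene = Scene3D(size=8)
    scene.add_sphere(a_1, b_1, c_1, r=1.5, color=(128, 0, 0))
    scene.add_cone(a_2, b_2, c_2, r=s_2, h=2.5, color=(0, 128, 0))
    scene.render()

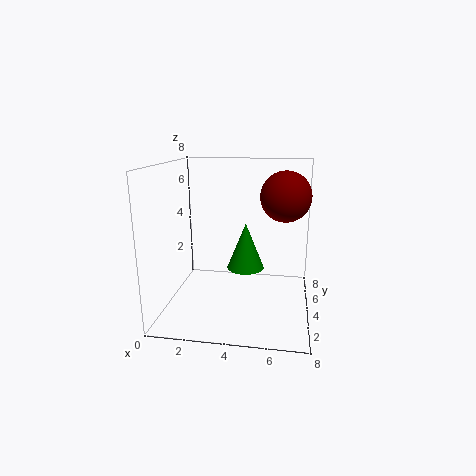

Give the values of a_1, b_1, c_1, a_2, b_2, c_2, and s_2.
a_1 = 6.5
b_1 = 6
c_1 = 6
a_2 = 4.5
b_2 = 3.5
c_2 = 2.5
s_2 = 1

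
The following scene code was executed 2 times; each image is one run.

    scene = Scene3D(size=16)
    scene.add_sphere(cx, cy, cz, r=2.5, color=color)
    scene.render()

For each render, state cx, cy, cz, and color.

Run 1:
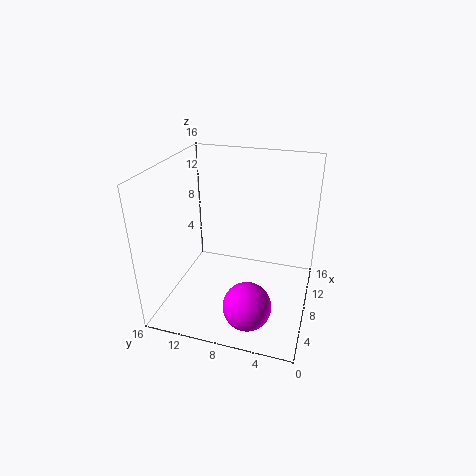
cx = 3, cy = 5.5, cz = 3, color = 'magenta'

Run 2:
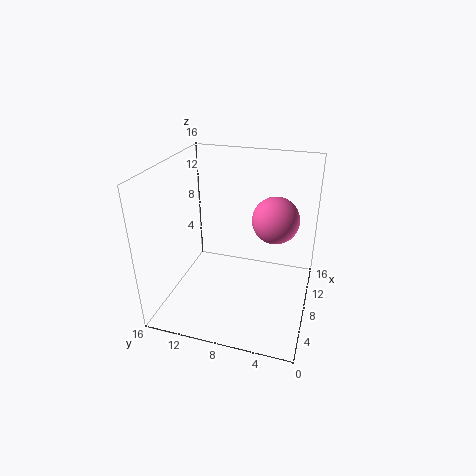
cx = 8.5, cy = 4, cz = 10.5, color = 'hotpink'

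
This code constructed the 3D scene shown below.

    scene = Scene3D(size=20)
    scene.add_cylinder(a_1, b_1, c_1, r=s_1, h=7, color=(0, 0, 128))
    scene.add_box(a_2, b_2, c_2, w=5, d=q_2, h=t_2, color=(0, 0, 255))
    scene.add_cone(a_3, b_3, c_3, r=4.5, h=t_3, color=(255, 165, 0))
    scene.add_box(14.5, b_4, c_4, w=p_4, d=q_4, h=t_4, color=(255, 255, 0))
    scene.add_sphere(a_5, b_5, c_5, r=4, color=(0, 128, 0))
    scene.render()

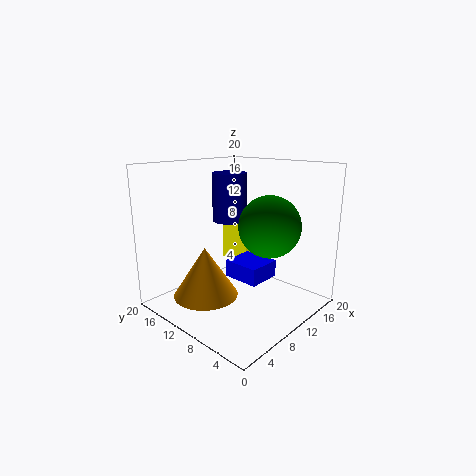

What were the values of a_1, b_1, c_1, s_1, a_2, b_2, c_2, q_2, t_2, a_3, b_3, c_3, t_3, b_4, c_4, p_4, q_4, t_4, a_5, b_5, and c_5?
a_1 = 12, b_1 = 13.5, c_1 = 11.5, s_1 = 2.5, a_2 = 10, b_2 = 7, c_2 = 3.5, q_2 = 5.5, t_2 = 2.5, a_3 = 6, b_3 = 12.5, c_3 = 2, t_3 = 7, b_4 = 12.5, c_4 = 4, p_4 = 4, q_4 = 5, t_4 = 6, a_5 = 10.5, b_5 = 5, c_5 = 12.5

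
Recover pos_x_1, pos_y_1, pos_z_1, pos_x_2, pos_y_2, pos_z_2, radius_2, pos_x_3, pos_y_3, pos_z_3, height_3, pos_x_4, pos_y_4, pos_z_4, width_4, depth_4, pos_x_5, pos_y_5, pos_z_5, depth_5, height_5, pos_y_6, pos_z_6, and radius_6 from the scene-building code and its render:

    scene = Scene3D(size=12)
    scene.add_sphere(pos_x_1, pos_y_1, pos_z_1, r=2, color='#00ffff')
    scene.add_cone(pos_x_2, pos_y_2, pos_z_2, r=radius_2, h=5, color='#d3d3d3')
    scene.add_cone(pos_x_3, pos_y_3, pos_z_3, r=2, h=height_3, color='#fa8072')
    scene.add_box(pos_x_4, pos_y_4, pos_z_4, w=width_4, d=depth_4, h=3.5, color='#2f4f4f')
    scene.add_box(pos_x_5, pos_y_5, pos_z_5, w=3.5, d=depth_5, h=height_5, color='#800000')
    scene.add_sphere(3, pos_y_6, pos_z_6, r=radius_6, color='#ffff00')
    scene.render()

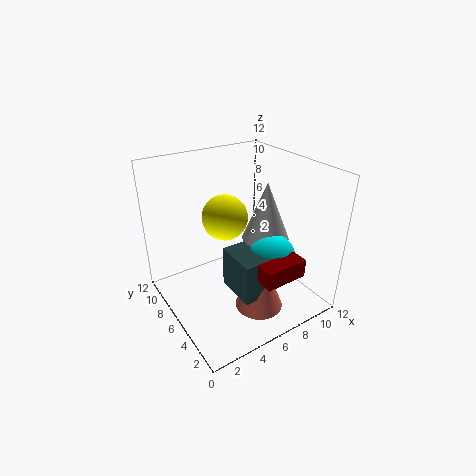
pos_x_1 = 8
pos_y_1 = 4
pos_z_1 = 4.5
pos_x_2 = 8.5
pos_y_2 = 5.5
pos_z_2 = 5.5
radius_2 = 2
pos_x_3 = 6.5
pos_y_3 = 3.5
pos_z_3 = 0.5
height_3 = 5
pos_x_4 = 4.5
pos_y_4 = 2.5
pos_z_4 = 2
width_4 = 2.5
depth_4 = 3.5
pos_x_5 = 5.5
pos_y_5 = 1
pos_z_5 = 4
depth_5 = 1.5
height_5 = 1.5
pos_y_6 = 3
pos_z_6 = 10
radius_6 = 1.5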